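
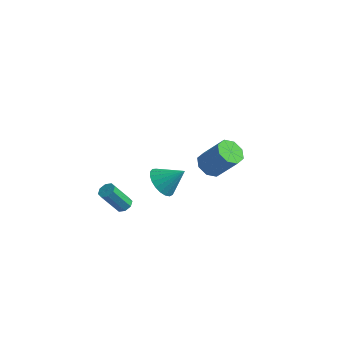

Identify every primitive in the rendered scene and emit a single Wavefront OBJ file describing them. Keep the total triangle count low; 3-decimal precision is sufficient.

v -0.809 -3.641 -0.591
v -0.316 -3.746 -0.427
v -0.958 -4.443 1.056
v -1.451 -4.339 0.891
v -0.444 -3.379 -0.31
v -1.086 -4.077 1.173
v -0.786 -3.166 -0.358
v -1.428 -3.864 1.125
v -1.141 -3.231 -0.542
v -1.783 -3.929 0.94
v -1.302 -3.537 -0.756
v -1.944 -4.234 0.727
v -1.174 -3.903 -0.873
v -1.816 -4.601 0.61
v -0.832 -4.116 -0.825
v -1.474 -4.814 0.658
v -0.477 -4.051 -0.64
v -1.119 -4.749 0.842
v 1.705 -3.849 2.623
v 2.229 -3.512 1.88
v 2.755 -3.291 3.617
v 1.987 -3.199 1.96
v 1.696 -2.999 2.155
v 1.407 -2.945 2.431
v 1.169 -3.048 2.74
v 1.024 -3.289 3.029
v 0.996 -3.627 3.248
v 1.091 -4.003 3.358
v 1.292 -4.353 3.342
v 1.564 -4.615 3.201
v 1.861 -4.745 2.96
v 2.13 -4.719 2.661
v 2.326 -4.544 2.355
v 2.415 -4.248 2.096
v 2.38 -3.883 1.928
v 0.485 3.327 -1.77
v 1.141 2.934 -2.245
v 2.39 3.06 -0.625
v 1.735 3.453 -0.15
v 1.148 3.62 -2.304
v 2.397 3.746 -0.684
v 0.767 4.135 -2.05
v 2.016 4.261 -0.43
v 0.221 4.176 -1.632
v 1.47 4.302 -0.012
v -0.17 3.72 -1.295
v 1.079 3.846 0.325
v -0.177 3.034 -1.236
v 1.072 3.16 0.384
v 0.204 2.519 -1.49
v 1.453 2.645 0.13
v 0.75 2.478 -1.908
v 1.999 2.604 -0.288
f 2 1 5
f 2 5 3
f 3 5 6
f 3 6 4
f 5 1 7
f 5 7 6
f 6 7 8
f 6 8 4
f 7 1 9
f 7 9 8
f 8 9 10
f 8 10 4
f 9 1 11
f 9 11 10
f 10 11 12
f 10 12 4
f 11 1 13
f 11 13 12
f 12 13 14
f 12 14 4
f 13 1 15
f 13 15 14
f 14 15 16
f 14 16 4
f 15 1 17
f 15 17 16
f 16 17 18
f 16 18 4
f 17 1 2
f 17 2 18
f 18 2 3
f 18 3 4
f 20 19 22
f 20 22 21
f 22 19 23
f 22 23 21
f 23 19 24
f 23 24 21
f 24 19 25
f 24 25 21
f 25 19 26
f 25 26 21
f 26 19 27
f 26 27 21
f 27 19 28
f 27 28 21
f 28 19 29
f 28 29 21
f 29 19 30
f 29 30 21
f 30 19 31
f 30 31 21
f 31 19 32
f 31 32 21
f 32 19 33
f 32 33 21
f 33 19 34
f 33 34 21
f 34 19 35
f 34 35 21
f 35 19 20
f 35 20 21
f 37 36 40
f 37 40 38
f 38 40 41
f 38 41 39
f 40 36 42
f 40 42 41
f 41 42 43
f 41 43 39
f 42 36 44
f 42 44 43
f 43 44 45
f 43 45 39
f 44 36 46
f 44 46 45
f 45 46 47
f 45 47 39
f 46 36 48
f 46 48 47
f 47 48 49
f 47 49 39
f 48 36 50
f 48 50 49
f 49 50 51
f 49 51 39
f 50 36 52
f 50 52 51
f 51 52 53
f 51 53 39
f 52 36 37
f 52 37 53
f 53 37 38
f 53 38 39



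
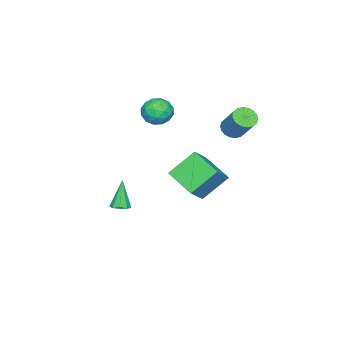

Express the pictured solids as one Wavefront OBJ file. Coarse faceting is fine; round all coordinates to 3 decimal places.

v -4.083 1.065 -0.012
v -3.529 1.188 -0.328
v -3.003 2.118 0.955
v -3.557 1.995 1.272
v -3.702 1.404 -0.414
v -3.175 2.334 0.869
v -3.95 1.553 -0.42
v -3.423 2.483 0.863
v -4.224 1.605 -0.345
v -3.698 2.535 0.938
v -4.471 1.55 -0.204
v -3.944 2.48 1.079
v -4.641 1.399 -0.025
v -4.114 2.329 1.258
v -4.7 1.182 0.157
v -4.173 2.112 1.44
v -4.637 0.942 0.305
v -4.111 1.872 1.588
v -4.465 0.726 0.391
v -3.938 1.656 1.674
v -4.217 0.577 0.397
v -3.69 1.507 1.68
v -3.942 0.525 0.322
v -3.416 1.455 1.605
v -3.696 0.58 0.181
v -3.169 1.51 1.464
v -3.526 0.731 0.002
v -2.999 1.661 1.285
v -3.467 0.948 -0.18
v -2.94 1.878 1.103
v 2.721 -1.106 -2.458
v 3.148 -0.887 -2.284
v 2.219 -1.294 -0.982
v 2.903 -0.645 -2.337
v 2.573 -0.618 -2.446
v 2.312 -0.819 -2.561
v 2.243 -1.155 -2.627
v 2.398 -1.467 -2.614
v 2.704 -1.611 -2.528
v 3.018 -1.518 -2.409
v 3.194 -1.232 -2.313
v -3.409 -1.468 -4.045
v -4.486 -0.61 -2.84
v -2.803 0.129 -4.641
v -3.88 0.988 -3.436
v -2.32 -1.508 -3.044
v -3.397 -0.649 -1.839
v -1.714 0.09 -3.64
v -2.791 0.948 -2.435
v -3.041 -2.048 1.038
v -2.511 -1.56 0.583
v -1.969 -2.56 1.737
v -1.439 -2.072 1.282
v -1.972 -1.715 1.842
v -2.634 -1.398 1.41
v -1.846 -2.722 0.91
v -2.508 -2.405 0.478
v -1.773 -1.977 0.504
v -1.85 -1.354 1.08
v -2.63 -2.766 1.24
v -2.707 -2.143 1.816
v -2.87 -1.759 0.75
v -1.61 -2.361 1.57
v -1.923 -2.151 1.9
v -1.612 -1.864 1.632
v -2.942 -1.664 1.236
v -2.631 -1.377 0.968
v -2.314 -1.468 1.708
v -1.849 -2.743 1.352
v -1.538 -2.456 1.084
v -2.868 -2.256 0.688
v -2.557 -1.969 0.42
v -2.166 -2.652 0.612
v -2.125 -1.717 0.435
v -1.495 -2.018 0.846
v -1.734 -2.4 0.627
v -2.123 -2.214 0.373
v -2.17 -1.351 0.774
v -1.54 -1.653 1.184
v -1.853 -1.442 1.514
v -2.243 -1.256 1.26
v -1.736 -1.596 0.727
v -2.94 -2.467 1.136
v -2.31 -2.769 1.546
v -2.237 -2.864 1.06
v -2.627 -2.678 0.806
v -2.985 -2.102 1.474
v -2.355 -2.403 1.885
v -2.357 -1.906 1.947
v -2.746 -1.72 1.693
v -2.744 -2.524 1.593
f 2 1 5
f 2 5 3
f 3 5 6
f 3 6 4
f 5 1 7
f 5 7 6
f 6 7 8
f 6 8 4
f 7 1 9
f 7 9 8
f 8 9 10
f 8 10 4
f 9 1 11
f 9 11 10
f 10 11 12
f 10 12 4
f 11 1 13
f 11 13 12
f 12 13 14
f 12 14 4
f 13 1 15
f 13 15 14
f 14 15 16
f 14 16 4
f 15 1 17
f 15 17 16
f 16 17 18
f 16 18 4
f 17 1 19
f 17 19 18
f 18 19 20
f 18 20 4
f 19 1 21
f 19 21 20
f 20 21 22
f 20 22 4
f 21 1 23
f 21 23 22
f 22 23 24
f 22 24 4
f 23 1 25
f 23 25 24
f 24 25 26
f 24 26 4
f 25 1 27
f 25 27 26
f 26 27 28
f 26 28 4
f 27 1 29
f 27 29 28
f 28 29 30
f 28 30 4
f 29 1 2
f 29 2 30
f 30 2 3
f 30 3 4
f 32 31 34
f 32 34 33
f 34 31 35
f 34 35 33
f 35 31 36
f 35 36 33
f 36 31 37
f 36 37 33
f 37 31 38
f 37 38 33
f 38 31 39
f 38 39 33
f 39 31 40
f 39 40 33
f 40 31 41
f 40 41 33
f 41 31 32
f 41 32 33
f 43 45 42
f 46 43 42
f 42 45 44
f 44 46 42
f 43 49 45
f 47 43 46
f 47 49 43
f 45 49 44
f 48 46 44
f 44 49 48
f 48 47 46
f 49 47 48
f 50 87 66
f 87 61 90
f 66 90 55
f 87 90 66
f 50 66 62
f 66 55 67
f 62 67 51
f 66 67 62
f 50 62 71
f 62 51 72
f 71 72 57
f 62 72 71
f 50 71 83
f 71 57 86
f 83 86 60
f 71 86 83
f 50 83 87
f 83 60 91
f 87 91 61
f 83 91 87
f 51 67 78
f 67 55 81
f 78 81 59
f 67 81 78
f 55 90 68
f 90 61 89
f 68 89 54
f 90 89 68
f 61 91 88
f 91 60 84
f 88 84 52
f 91 84 88
f 60 86 85
f 86 57 73
f 85 73 56
f 86 73 85
f 57 72 77
f 72 51 74
f 77 74 58
f 72 74 77
f 53 79 65
f 79 59 80
f 65 80 54
f 79 80 65
f 53 65 63
f 65 54 64
f 63 64 52
f 65 64 63
f 53 63 70
f 63 52 69
f 70 69 56
f 63 69 70
f 53 70 75
f 70 56 76
f 75 76 58
f 70 76 75
f 53 75 79
f 75 58 82
f 79 82 59
f 75 82 79
f 54 80 68
f 80 59 81
f 68 81 55
f 80 81 68
f 52 64 88
f 64 54 89
f 88 89 61
f 64 89 88
f 56 69 85
f 69 52 84
f 85 84 60
f 69 84 85
f 58 76 77
f 76 56 73
f 77 73 57
f 76 73 77
f 59 82 78
f 82 58 74
f 78 74 51
f 82 74 78



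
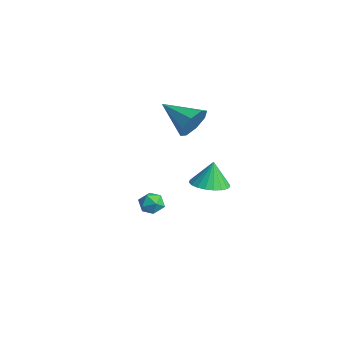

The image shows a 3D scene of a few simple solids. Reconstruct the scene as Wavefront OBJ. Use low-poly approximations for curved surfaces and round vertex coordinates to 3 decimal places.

v -1.532 1.524 -4.515
v -0.5 1.322 -4.384
v -1.668 1.796 -3.025
v -0.499 1.756 -4.463
v -0.677 2.15 -4.551
v -1.003 2.435 -4.633
v -1.42 2.563 -4.694
v -1.857 2.511 -4.724
v -2.237 2.289 -4.719
v -2.496 1.934 -4.678
v -2.588 1.509 -4.608
v -2.497 1.086 -4.523
v -2.24 0.739 -4.436
v -1.86 0.528 -4.363
v -1.423 0.489 -4.316
v -1.006 0.629 -4.303
v -0.679 0.924 -4.327
v 3.095 -2.95 -1.834
v 3.606 -3.386 -2.044
v 2.394 -3.394 -2.616
v 2.905 -3.83 -2.826
v 2.607 -3.915 -2.193
v 3.04 -3.641 -1.71
v 2.96 -3.139 -2.95
v 3.393 -2.865 -2.467
v 3.522 -3.503 -2.734
v 3.305 -3.983 -2.266
v 2.695 -2.797 -2.394
v 2.478 -3.277 -1.926
v -3.048 1.274 -0.797
v -2.403 0.859 -0.066
v -4.692 0.186 0.037
v -2.74 1.555 0.177
v -3.258 2.087 -0.151
v -3.653 2.142 -0.857
v -3.694 1.689 -1.528
v -3.357 0.992 -1.772
v -2.839 0.46 -1.444
v -2.443 0.405 -0.738
f 2 1 4
f 2 4 3
f 4 1 5
f 4 5 3
f 5 1 6
f 5 6 3
f 6 1 7
f 6 7 3
f 7 1 8
f 7 8 3
f 8 1 9
f 8 9 3
f 9 1 10
f 9 10 3
f 10 1 11
f 10 11 3
f 11 1 12
f 11 12 3
f 12 1 13
f 12 13 3
f 13 1 14
f 13 14 3
f 14 1 15
f 14 15 3
f 15 1 16
f 15 16 3
f 16 1 17
f 16 17 3
f 17 1 2
f 17 2 3
f 18 29 23
f 18 23 19
f 18 19 25
f 18 25 28
f 18 28 29
f 19 23 27
f 23 29 22
f 29 28 20
f 28 25 24
f 25 19 26
f 21 27 22
f 21 22 20
f 21 20 24
f 21 24 26
f 21 26 27
f 22 27 23
f 20 22 29
f 24 20 28
f 26 24 25
f 27 26 19
f 31 30 33
f 31 33 32
f 33 30 34
f 33 34 32
f 34 30 35
f 34 35 32
f 35 30 36
f 35 36 32
f 36 30 37
f 36 37 32
f 37 30 38
f 37 38 32
f 38 30 39
f 38 39 32
f 39 30 31
f 39 31 32



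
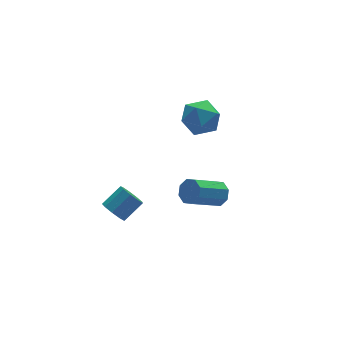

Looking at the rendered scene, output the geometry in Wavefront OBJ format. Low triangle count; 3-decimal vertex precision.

v -3.125 -1.331 -3.142
v -2.8 -1.134 -3.656
v -1.85 -0.971 -2.993
v -2.175 -1.169 -2.478
v -2.994 -0.793 -3.462
v -2.043 -0.63 -2.799
v -3.249 -0.704 -3.118
v -2.299 -0.541 -2.455
v -3.447 -0.908 -2.785
v -2.496 -0.746 -2.122
v -3.494 -1.311 -2.619
v -2.543 -1.148 -1.956
v -3.368 -1.723 -2.697
v -2.418 -1.56 -2.034
v -3.129 -1.952 -2.984
v -2.179 -1.789 -2.321
v -2.888 -1.89 -3.344
v -1.938 -1.728 -2.681
v -2.758 -1.567 -3.61
v -1.808 -1.405 -2.947
v 0.613 -3.647 -1.463
v 0.943 -3.516 -0.943
v -0.483 -3.683 0.004
v -0.813 -3.813 -0.517
v 0.76 -3.121 -1.149
v -0.666 -3.287 -0.202
v 0.491 -3.033 -1.54
v -0.935 -3.2 -0.593
v 0.293 -3.305 -1.885
v -1.133 -3.472 -0.938
v 0.283 -3.777 -1.984
v -1.143 -3.944 -1.037
v 0.466 -4.173 -1.778
v -0.96 -4.339 -0.831
v 0.735 -4.26 -1.387
v -0.691 -4.427 -0.44
v 0.933 -3.988 -1.042
v -0.493 -4.155 -0.095
v 2.352 2.688 -1.301
v 3.132 2.749 -1.956
v 2.308 1.051 -1.504
v 3.088 1.112 -2.159
v 3.238 1.302 -1.168
v 3.265 2.314 -1.043
v 2.175 1.486 -2.417
v 2.202 2.498 -2.292
v 3.022 2.005 -2.646
v 3.679 1.892 -1.874
v 1.761 1.908 -1.586
v 2.418 1.795 -0.814
f 2 1 5
f 2 5 3
f 3 5 6
f 3 6 4
f 5 1 7
f 5 7 6
f 6 7 8
f 6 8 4
f 7 1 9
f 7 9 8
f 8 9 10
f 8 10 4
f 9 1 11
f 9 11 10
f 10 11 12
f 10 12 4
f 11 1 13
f 11 13 12
f 12 13 14
f 12 14 4
f 13 1 15
f 13 15 14
f 14 15 16
f 14 16 4
f 15 1 17
f 15 17 16
f 16 17 18
f 16 18 4
f 17 1 19
f 17 19 18
f 18 19 20
f 18 20 4
f 19 1 2
f 19 2 20
f 20 2 3
f 20 3 4
f 22 21 25
f 22 25 23
f 23 25 26
f 23 26 24
f 25 21 27
f 25 27 26
f 26 27 28
f 26 28 24
f 27 21 29
f 27 29 28
f 28 29 30
f 28 30 24
f 29 21 31
f 29 31 30
f 30 31 32
f 30 32 24
f 31 21 33
f 31 33 32
f 32 33 34
f 32 34 24
f 33 21 35
f 33 35 34
f 34 35 36
f 34 36 24
f 35 21 37
f 35 37 36
f 36 37 38
f 36 38 24
f 37 21 22
f 37 22 38
f 38 22 23
f 38 23 24
f 39 50 44
f 39 44 40
f 39 40 46
f 39 46 49
f 39 49 50
f 40 44 48
f 44 50 43
f 50 49 41
f 49 46 45
f 46 40 47
f 42 48 43
f 42 43 41
f 42 41 45
f 42 45 47
f 42 47 48
f 43 48 44
f 41 43 50
f 45 41 49
f 47 45 46
f 48 47 40



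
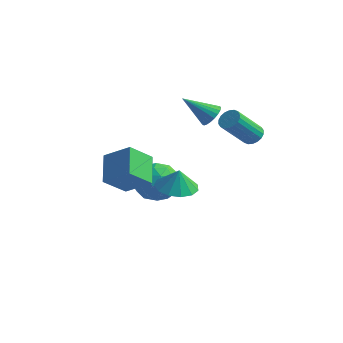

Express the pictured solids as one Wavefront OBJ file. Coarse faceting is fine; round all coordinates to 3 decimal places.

v -3.507 1.344 -3.378
v -2.742 0.545 -3.583
v -4.618 0.095 -2.657
v -3.853 -0.704 -2.862
v -3.653 0.078 -2.078
v -2.967 0.85 -2.524
v -4.393 -0.21 -3.716
v -3.707 0.562 -4.162
v -3.29 -0.416 -3.792
v -2.832 -0.237 -2.779
v -4.528 0.877 -3.461
v -4.07 1.056 -2.448
v -3.027 1.054 -3.544
v -4.333 -0.414 -2.696
v -4.216 0.046 -2.235
v -3.766 -0.424 -2.356
v -3.159 1.233 -2.922
v -2.71 0.764 -3.042
v -3.245 0.49 -2.157
v -4.65 -0.124 -3.198
v -4.201 -0.593 -3.318
v -3.594 1.064 -3.884
v -3.144 0.594 -4.005
v -4.115 0.15 -4.083
v -2.899 0.02 -3.787
v -3.552 -0.714 -3.363
v -3.87 -0.424 -3.865
v -3.466 0.03 -4.127
v -2.63 0.125 -3.192
v -3.283 -0.609 -2.768
v -3.166 -0.149 -2.307
v -2.763 0.304 -2.57
v -2.952 -0.44 -3.315
v -4.077 1.249 -3.472
v -4.73 0.515 -3.048
v -4.597 0.336 -3.67
v -4.194 0.789 -3.933
v -3.808 1.354 -2.877
v -4.461 0.62 -2.453
v -3.894 0.61 -2.113
v -3.49 1.064 -2.375
v -4.408 1.08 -2.925
v 0.044 2.366 0.112
v 0.3 1.926 -0.145
v -0.249 0.794 1.252
v -0.504 1.234 1.508
v 0.483 2.019 0.003
v -0.065 0.887 1.4
v 0.58 2.182 0.172
v 0.032 1.049 1.569
v 0.571 2.38 0.33
v 0.022 1.248 1.727
v 0.457 2.576 0.444
v -0.092 1.444 1.841
v 0.262 2.731 0.492
v -0.287 1.598 1.889
v 0.023 2.813 0.465
v -0.525 1.68 1.862
v -0.211 2.806 0.368
v -0.76 1.674 1.765
v -0.395 2.713 0.22
v -0.943 1.581 1.617
v -0.492 2.551 0.051
v -1.04 1.418 1.448
v -0.482 2.352 -0.107
v -1.031 1.22 1.29
v -0.368 2.156 -0.221
v -0.917 1.024 1.176
v -0.173 2.002 -0.269
v -0.722 0.869 1.128
v 0.065 1.92 -0.242
v -0.483 0.787 1.155
v -2.167 2.48 0.587
v -1.834 2.722 1.09
v -3.313 1.84 1.653
v -2.003 2.925 1.031
v -2.199 3.051 0.896
v -2.391 3.078 0.707
v -2.543 3.002 0.497
v -2.631 2.836 0.303
v -2.638 2.608 0.158
v -2.565 2.358 0.087
v -2.422 2.129 0.103
v -2.235 1.96 0.202
v -2.037 1.882 0.368
v -1.861 1.907 0.572
v -1.738 2.031 0.779
v -1.69 2.232 0.952
v -1.724 2.477 1.062
v -2.274 -0.225 -2.641
v -1.589 -0.937 -2.703
v -2.146 -0.195 -1.579
v -1.317 -0.453 -2.75
v -1.348 0.104 -2.762
v -1.674 0.556 -2.736
v -2.19 0.761 -2.679
v -2.732 0.652 -2.611
v -3.13 0.265 -2.552
v -3.255 -0.278 -2.521
v -3.069 -0.804 -2.529
v -2.631 -1.146 -2.572
v -2.079 -1.196 -2.637
v -3.646 -2.082 -0.773
v -4.125 -3.078 0.196
v -2.431 -1.87 0.045
v -2.91 -2.866 1.014
v -2.91 -3.214 -1.574
v -3.389 -4.21 -0.605
v -1.695 -3.002 -0.756
v -2.174 -3.998 0.213
f 1 38 17
f 38 12 41
f 17 41 6
f 38 41 17
f 1 17 13
f 17 6 18
f 13 18 2
f 17 18 13
f 1 13 22
f 13 2 23
f 22 23 8
f 13 23 22
f 1 22 34
f 22 8 37
f 34 37 11
f 22 37 34
f 1 34 38
f 34 11 42
f 38 42 12
f 34 42 38
f 2 18 29
f 18 6 32
f 29 32 10
f 18 32 29
f 6 41 19
f 41 12 40
f 19 40 5
f 41 40 19
f 12 42 39
f 42 11 35
f 39 35 3
f 42 35 39
f 11 37 36
f 37 8 24
f 36 24 7
f 37 24 36
f 8 23 28
f 23 2 25
f 28 25 9
f 23 25 28
f 4 30 16
f 30 10 31
f 16 31 5
f 30 31 16
f 4 16 14
f 16 5 15
f 14 15 3
f 16 15 14
f 4 14 21
f 14 3 20
f 21 20 7
f 14 20 21
f 4 21 26
f 21 7 27
f 26 27 9
f 21 27 26
f 4 26 30
f 26 9 33
f 30 33 10
f 26 33 30
f 5 31 19
f 31 10 32
f 19 32 6
f 31 32 19
f 3 15 39
f 15 5 40
f 39 40 12
f 15 40 39
f 7 20 36
f 20 3 35
f 36 35 11
f 20 35 36
f 9 27 28
f 27 7 24
f 28 24 8
f 27 24 28
f 10 33 29
f 33 9 25
f 29 25 2
f 33 25 29
f 44 43 47
f 44 47 45
f 45 47 48
f 45 48 46
f 47 43 49
f 47 49 48
f 48 49 50
f 48 50 46
f 49 43 51
f 49 51 50
f 50 51 52
f 50 52 46
f 51 43 53
f 51 53 52
f 52 53 54
f 52 54 46
f 53 43 55
f 53 55 54
f 54 55 56
f 54 56 46
f 55 43 57
f 55 57 56
f 56 57 58
f 56 58 46
f 57 43 59
f 57 59 58
f 58 59 60
f 58 60 46
f 59 43 61
f 59 61 60
f 60 61 62
f 60 62 46
f 61 43 63
f 61 63 62
f 62 63 64
f 62 64 46
f 63 43 65
f 63 65 64
f 64 65 66
f 64 66 46
f 65 43 67
f 65 67 66
f 66 67 68
f 66 68 46
f 67 43 69
f 67 69 68
f 68 69 70
f 68 70 46
f 69 43 71
f 69 71 70
f 70 71 72
f 70 72 46
f 71 43 44
f 71 44 72
f 72 44 45
f 72 45 46
f 74 73 76
f 74 76 75
f 76 73 77
f 76 77 75
f 77 73 78
f 77 78 75
f 78 73 79
f 78 79 75
f 79 73 80
f 79 80 75
f 80 73 81
f 80 81 75
f 81 73 82
f 81 82 75
f 82 73 83
f 82 83 75
f 83 73 84
f 83 84 75
f 84 73 85
f 84 85 75
f 85 73 86
f 85 86 75
f 86 73 87
f 86 87 75
f 87 73 88
f 87 88 75
f 88 73 89
f 88 89 75
f 89 73 74
f 89 74 75
f 91 90 93
f 91 93 92
f 93 90 94
f 93 94 92
f 94 90 95
f 94 95 92
f 95 90 96
f 95 96 92
f 96 90 97
f 96 97 92
f 97 90 98
f 97 98 92
f 98 90 99
f 98 99 92
f 99 90 100
f 99 100 92
f 100 90 101
f 100 101 92
f 101 90 102
f 101 102 92
f 102 90 91
f 102 91 92
f 104 106 103
f 107 104 103
f 103 106 105
f 105 107 103
f 104 110 106
f 108 104 107
f 108 110 104
f 106 110 105
f 109 107 105
f 105 110 109
f 109 108 107
f 110 108 109



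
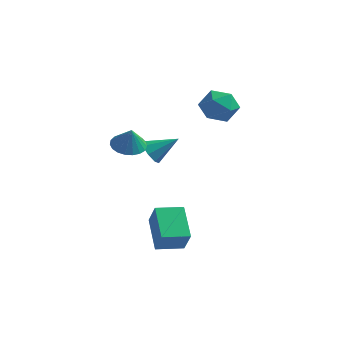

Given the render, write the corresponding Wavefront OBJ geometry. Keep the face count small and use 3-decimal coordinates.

v 0.299 -2.69 3.021
v 0.853 -3.418 2.732
v 0.601 -2.95 4.259
v 1.111 -3.113 2.733
v 1.228 -2.735 2.784
v 1.184 -2.349 2.876
v 0.987 -2.022 2.993
v 0.672 -1.81 3.115
v 0.291 -1.751 3.221
v -0.088 -1.854 3.292
v -0.4 -2.101 3.317
v -0.592 -2.45 3.29
v -0.629 -2.841 3.217
v -0.506 -3.205 3.11
v -0.244 -3.481 2.988
v 0.112 -3.619 2.871
v 0.5 -3.597 2.781
v 2.133 -3.573 -3.882
v 2.731 -4.126 -2.517
v 1.101 -2.026 -2.803
v 1.699 -2.579 -1.437
v 3.361 -2.641 -4.043
v 3.959 -3.194 -2.677
v 2.329 -1.094 -2.963
v 2.927 -1.647 -1.598
v 0.568 -0.565 1.43
v 1.086 -0.651 0.774
v 1.872 0.125 2.37
v 0.784 -0.084 0.776
v 0.356 0.202 1.161
v 0.051 0.038 1.703
v 0.05 -0.479 2.085
v 0.351 -1.047 2.083
v 0.78 -1.332 1.699
v 1.084 -1.169 1.156
v 1.824 4.26 3.198
v 2.805 4.404 2.524
v 2.695 2.816 4.156
v 3.676 2.96 3.482
v 3.367 3.8 4.279
v 2.829 4.693 3.687
v 2.671 2.527 2.993
v 2.133 3.42 2.401
v 3.328 3.333 2.397
v 3.759 4.12 3.192
v 1.741 3.1 3.488
v 2.172 3.887 4.283
f 2 1 4
f 2 4 3
f 4 1 5
f 4 5 3
f 5 1 6
f 5 6 3
f 6 1 7
f 6 7 3
f 7 1 8
f 7 8 3
f 8 1 9
f 8 9 3
f 9 1 10
f 9 10 3
f 10 1 11
f 10 11 3
f 11 1 12
f 11 12 3
f 12 1 13
f 12 13 3
f 13 1 14
f 13 14 3
f 14 1 15
f 14 15 3
f 15 1 16
f 15 16 3
f 16 1 17
f 16 17 3
f 17 1 2
f 17 2 3
f 19 21 18
f 22 19 18
f 18 21 20
f 20 22 18
f 19 25 21
f 23 19 22
f 23 25 19
f 21 25 20
f 24 22 20
f 20 25 24
f 24 23 22
f 25 23 24
f 27 26 29
f 27 29 28
f 29 26 30
f 29 30 28
f 30 26 31
f 30 31 28
f 31 26 32
f 31 32 28
f 32 26 33
f 32 33 28
f 33 26 34
f 33 34 28
f 34 26 35
f 34 35 28
f 35 26 27
f 35 27 28
f 36 47 41
f 36 41 37
f 36 37 43
f 36 43 46
f 36 46 47
f 37 41 45
f 41 47 40
f 47 46 38
f 46 43 42
f 43 37 44
f 39 45 40
f 39 40 38
f 39 38 42
f 39 42 44
f 39 44 45
f 40 45 41
f 38 40 47
f 42 38 46
f 44 42 43
f 45 44 37



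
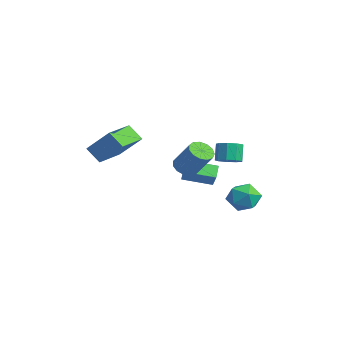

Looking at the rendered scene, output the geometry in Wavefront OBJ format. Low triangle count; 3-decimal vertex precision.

v 1.159 3.505 0.442
v 1.863 3.6 0.711
v 1.426 3.85 1.767
v 0.721 3.755 1.498
v 1.68 4.051 0.529
v 1.243 4.301 1.585
v 1.253 4.246 0.305
v 0.816 4.497 1.361
v 0.782 4.095 0.146
v 0.345 4.345 1.202
v 0.487 3.667 0.125
v 0.05 3.918 1.181
v 0.506 3.164 0.253
v 0.069 3.414 1.309
v 0.831 2.82 0.469
v 0.394 3.07 1.525
v 1.309 2.796 0.672
v 0.871 3.046 1.728
v 1.716 3.104 0.768
v 1.279 3.355 1.824
v 3.069 0.18 1.091
v 3.475 0.619 0.639
v 4.577 1.08 2.077
v 4.171 0.64 2.529
v 3.167 0.862 0.796
v 4.27 1.323 2.235
v 2.829 0.889 1.048
v 3.931 1.35 2.486
v 2.566 0.69 1.313
v 3.668 1.151 2.751
v 2.463 0.329 1.507
v 3.566 0.79 2.945
v 2.553 -0.079 1.569
v 3.655 0.382 3.008
v 2.806 -0.405 1.48
v 3.908 0.056 2.918
v 3.143 -0.546 1.267
v 4.245 -0.085 2.705
v 3.456 -0.456 0.998
v 4.558 0.005 2.436
v 3.646 -0.164 0.758
v 4.749 0.297 2.197
v 3.653 0.236 0.624
v 4.756 0.697 2.063
v 1.484 0.597 -0.423
v 0.804 1.028 0.136
v 2.141 2.147 -0.818
v 1.461 2.578 -0.259
v 2.059 0.542 0.319
v 1.379 0.973 0.878
v 2.716 2.092 -0.076
v 2.036 2.523 0.483
v -2.343 -2.656 0.007
v -3.017 -3.172 0.883
v -3.623 -1.03 -0.022
v -4.297 -1.545 0.855
v -1.203 -1.735 1.425
v -1.877 -2.25 2.302
v -2.483 -0.108 1.397
v -3.157 -0.624 2.273
v 1.664 4.763 -1.805
v 2.212 4.624 -2.704
v 2.208 3.236 -1.236
v 2.756 3.097 -2.135
v 3.062 3.835 -1.436
v 2.725 4.779 -1.787
v 1.695 3.081 -2.153
v 1.358 4.025 -2.504
v 2.231 3.584 -2.919
v 3.076 4.05 -2.476
v 1.344 3.81 -1.464
v 2.189 4.276 -1.021
f 2 1 5
f 2 5 3
f 3 5 6
f 3 6 4
f 5 1 7
f 5 7 6
f 6 7 8
f 6 8 4
f 7 1 9
f 7 9 8
f 8 9 10
f 8 10 4
f 9 1 11
f 9 11 10
f 10 11 12
f 10 12 4
f 11 1 13
f 11 13 12
f 12 13 14
f 12 14 4
f 13 1 15
f 13 15 14
f 14 15 16
f 14 16 4
f 15 1 17
f 15 17 16
f 16 17 18
f 16 18 4
f 17 1 19
f 17 19 18
f 18 19 20
f 18 20 4
f 19 1 2
f 19 2 20
f 20 2 3
f 20 3 4
f 22 21 25
f 22 25 23
f 23 25 26
f 23 26 24
f 25 21 27
f 25 27 26
f 26 27 28
f 26 28 24
f 27 21 29
f 27 29 28
f 28 29 30
f 28 30 24
f 29 21 31
f 29 31 30
f 30 31 32
f 30 32 24
f 31 21 33
f 31 33 32
f 32 33 34
f 32 34 24
f 33 21 35
f 33 35 34
f 34 35 36
f 34 36 24
f 35 21 37
f 35 37 36
f 36 37 38
f 36 38 24
f 37 21 39
f 37 39 38
f 38 39 40
f 38 40 24
f 39 21 41
f 39 41 40
f 40 41 42
f 40 42 24
f 41 21 43
f 41 43 42
f 42 43 44
f 42 44 24
f 43 21 22
f 43 22 44
f 44 22 23
f 44 23 24
f 46 48 45
f 49 46 45
f 45 48 47
f 47 49 45
f 46 52 48
f 50 46 49
f 50 52 46
f 48 52 47
f 51 49 47
f 47 52 51
f 51 50 49
f 52 50 51
f 54 56 53
f 57 54 53
f 53 56 55
f 55 57 53
f 54 60 56
f 58 54 57
f 58 60 54
f 56 60 55
f 59 57 55
f 55 60 59
f 59 58 57
f 60 58 59
f 61 72 66
f 61 66 62
f 61 62 68
f 61 68 71
f 61 71 72
f 62 66 70
f 66 72 65
f 72 71 63
f 71 68 67
f 68 62 69
f 64 70 65
f 64 65 63
f 64 63 67
f 64 67 69
f 64 69 70
f 65 70 66
f 63 65 72
f 67 63 71
f 69 67 68
f 70 69 62



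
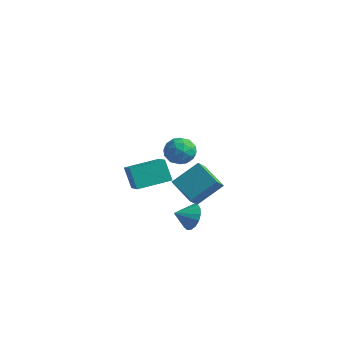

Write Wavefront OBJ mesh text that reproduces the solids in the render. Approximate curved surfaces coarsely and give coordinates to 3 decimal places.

v 1.287 -0.29 -3.152
v 1.403 -1.041 -2.442
v -0.4 0.094 -2.468
v -0.283 -0.657 -1.758
v 2.103 1.037 -1.882
v 2.22 0.286 -1.172
v 0.417 1.421 -1.198
v 0.533 0.67 -0.488
v 2.374 -2.019 -2.818
v 2.828 -1.835 -2.039
v 1.846 -2.901 -2.302
v 2.46 -1.595 -2.006
v 2.072 -1.453 -2.159
v 1.754 -1.44 -2.463
v 1.578 -1.56 -2.848
v 1.584 -1.785 -3.227
v 1.771 -2.064 -3.512
v 2.097 -2.332 -3.637
v 2.486 -2.529 -3.575
v 2.849 -2.609 -3.34
v 3.104 -2.554 -2.985
v 3.191 -2.377 -2.592
v 3.092 -2.117 -2.25
v -3.189 4.344 -1.914
v -2.701 3.791 -2.663
v -4.659 4.189 -2.757
v -4.171 3.636 -3.506
v -4.301 3.223 -2.547
v -3.392 3.319 -2.027
v -3.968 4.661 -3.393
v -3.059 4.757 -2.873
v -3.183 3.986 -3.578
v -3.389 3.098 -3.055
v -3.971 4.882 -2.365
v -4.177 3.994 -1.842
v -2.816 4.081 -2.215
v -4.544 3.899 -3.205
v -4.62 3.657 -2.642
v -4.334 3.331 -3.082
v -3.222 3.804 -1.841
v -2.936 3.478 -2.281
v -3.876 3.145 -2.213
v -4.424 4.502 -3.139
v -4.138 4.176 -3.579
v -3.026 4.649 -2.338
v -2.74 4.323 -2.778
v -3.484 4.835 -3.207
v -2.812 3.871 -3.193
v -3.676 3.779 -3.688
v -3.557 4.382 -3.622
v -3.023 4.439 -3.316
v -2.933 3.348 -2.885
v -3.797 3.257 -3.38
v -3.874 3.015 -2.817
v -3.34 3.071 -2.511
v -3.216 3.463 -3.422
v -3.563 4.723 -2.04
v -4.427 4.632 -2.535
v -4.02 4.909 -2.909
v -3.486 4.965 -2.603
v -3.684 4.201 -1.732
v -4.548 4.109 -2.227
v -4.337 3.541 -2.104
v -3.803 3.598 -1.798
v -4.144 4.517 -1.998
v -0.599 -3.625 -0.955
v -1.31 -3.432 0.294
v 0.408 -1.902 -0.649
v -0.302 -1.708 0.6
v 0.602 -4.472 -0.14
v -0.108 -4.278 1.109
v 1.61 -2.748 0.166
v 0.899 -2.555 1.415
f 2 4 1
f 5 2 1
f 1 4 3
f 3 5 1
f 2 8 4
f 6 2 5
f 6 8 2
f 4 8 3
f 7 5 3
f 3 8 7
f 7 6 5
f 8 6 7
f 10 9 12
f 10 12 11
f 12 9 13
f 12 13 11
f 13 9 14
f 13 14 11
f 14 9 15
f 14 15 11
f 15 9 16
f 15 16 11
f 16 9 17
f 16 17 11
f 17 9 18
f 17 18 11
f 18 9 19
f 18 19 11
f 19 9 20
f 19 20 11
f 20 9 21
f 20 21 11
f 21 9 22
f 21 22 11
f 22 9 23
f 22 23 11
f 23 9 10
f 23 10 11
f 24 61 40
f 61 35 64
f 40 64 29
f 61 64 40
f 24 40 36
f 40 29 41
f 36 41 25
f 40 41 36
f 24 36 45
f 36 25 46
f 45 46 31
f 36 46 45
f 24 45 57
f 45 31 60
f 57 60 34
f 45 60 57
f 24 57 61
f 57 34 65
f 61 65 35
f 57 65 61
f 25 41 52
f 41 29 55
f 52 55 33
f 41 55 52
f 29 64 42
f 64 35 63
f 42 63 28
f 64 63 42
f 35 65 62
f 65 34 58
f 62 58 26
f 65 58 62
f 34 60 59
f 60 31 47
f 59 47 30
f 60 47 59
f 31 46 51
f 46 25 48
f 51 48 32
f 46 48 51
f 27 53 39
f 53 33 54
f 39 54 28
f 53 54 39
f 27 39 37
f 39 28 38
f 37 38 26
f 39 38 37
f 27 37 44
f 37 26 43
f 44 43 30
f 37 43 44
f 27 44 49
f 44 30 50
f 49 50 32
f 44 50 49
f 27 49 53
f 49 32 56
f 53 56 33
f 49 56 53
f 28 54 42
f 54 33 55
f 42 55 29
f 54 55 42
f 26 38 62
f 38 28 63
f 62 63 35
f 38 63 62
f 30 43 59
f 43 26 58
f 59 58 34
f 43 58 59
f 32 50 51
f 50 30 47
f 51 47 31
f 50 47 51
f 33 56 52
f 56 32 48
f 52 48 25
f 56 48 52
f 67 69 66
f 70 67 66
f 66 69 68
f 68 70 66
f 67 73 69
f 71 67 70
f 71 73 67
f 69 73 68
f 72 70 68
f 68 73 72
f 72 71 70
f 73 71 72



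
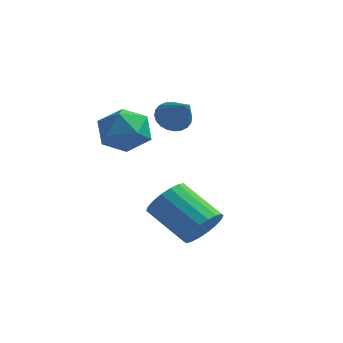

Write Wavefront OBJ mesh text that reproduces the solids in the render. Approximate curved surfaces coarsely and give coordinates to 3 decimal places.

v 2.428 -3.926 -1.758
v 2.908 -4.363 -1.038
v 1.193 -4.311 0.138
v 0.712 -3.874 -0.582
v 2.976 -3.944 -0.958
v 1.26 -3.892 0.218
v 2.934 -3.522 -1.036
v 1.219 -3.47 0.139
v 2.793 -3.179 -1.258
v 1.078 -3.127 -0.082
v 2.579 -2.985 -1.579
v 0.864 -2.933 -0.403
v 2.335 -2.977 -1.935
v 0.62 -2.925 -0.759
v 2.11 -3.157 -2.256
v 0.394 -3.105 -1.08
v 1.947 -3.489 -2.478
v 0.232 -3.437 -1.302
v 1.88 -3.908 -2.558
v 0.164 -3.856 -1.382
v 1.921 -4.33 -2.479
v 0.206 -4.278 -1.304
v 2.062 -4.673 -2.258
v 0.347 -4.621 -1.082
v 2.276 -4.867 -1.937
v 0.561 -4.815 -0.761
v 2.52 -4.875 -1.581
v 0.805 -4.823 -0.405
v 2.746 -4.695 -1.26
v 1.03 -4.643 -0.084
v -2.406 -0.96 1.782
v -1.712 -1.6 2.521
v -3.148 -2.6 1.059
v -2.454 -3.24 1.798
v -3.358 -2.587 2.239
v -2.899 -1.574 2.686
v -1.961 -2.626 0.894
v -1.502 -1.613 1.341
v -1.437 -2.63 1.972
v -2.3 -2.606 2.803
v -2.56 -1.594 0.777
v -3.423 -1.57 1.608
v -1.933 0.52 1.92
v -1.631 0.152 1.277
v -0.647 -0.24 2.96
v -1.471 0.42 1.275
v -1.381 0.703 1.371
v -1.375 0.958 1.55
v -1.455 1.147 1.786
v -1.607 1.24 2.042
v -1.809 1.223 2.28
v -2.029 1.1 2.463
v -2.235 0.888 2.563
v -2.396 0.62 2.565
v -2.485 0.337 2.469
v -2.491 0.081 2.29
v -2.412 -0.107 2.054
v -2.259 -0.2 1.798
v -2.058 -0.184 1.56
v -1.837 -0.06 1.377
f 2 1 5
f 2 5 3
f 3 5 6
f 3 6 4
f 5 1 7
f 5 7 6
f 6 7 8
f 6 8 4
f 7 1 9
f 7 9 8
f 8 9 10
f 8 10 4
f 9 1 11
f 9 11 10
f 10 11 12
f 10 12 4
f 11 1 13
f 11 13 12
f 12 13 14
f 12 14 4
f 13 1 15
f 13 15 14
f 14 15 16
f 14 16 4
f 15 1 17
f 15 17 16
f 16 17 18
f 16 18 4
f 17 1 19
f 17 19 18
f 18 19 20
f 18 20 4
f 19 1 21
f 19 21 20
f 20 21 22
f 20 22 4
f 21 1 23
f 21 23 22
f 22 23 24
f 22 24 4
f 23 1 25
f 23 25 24
f 24 25 26
f 24 26 4
f 25 1 27
f 25 27 26
f 26 27 28
f 26 28 4
f 27 1 29
f 27 29 28
f 28 29 30
f 28 30 4
f 29 1 2
f 29 2 30
f 30 2 3
f 30 3 4
f 31 42 36
f 31 36 32
f 31 32 38
f 31 38 41
f 31 41 42
f 32 36 40
f 36 42 35
f 42 41 33
f 41 38 37
f 38 32 39
f 34 40 35
f 34 35 33
f 34 33 37
f 34 37 39
f 34 39 40
f 35 40 36
f 33 35 42
f 37 33 41
f 39 37 38
f 40 39 32
f 44 43 46
f 44 46 45
f 46 43 47
f 46 47 45
f 47 43 48
f 47 48 45
f 48 43 49
f 48 49 45
f 49 43 50
f 49 50 45
f 50 43 51
f 50 51 45
f 51 43 52
f 51 52 45
f 52 43 53
f 52 53 45
f 53 43 54
f 53 54 45
f 54 43 55
f 54 55 45
f 55 43 56
f 55 56 45
f 56 43 57
f 56 57 45
f 57 43 58
f 57 58 45
f 58 43 59
f 58 59 45
f 59 43 60
f 59 60 45
f 60 43 44
f 60 44 45



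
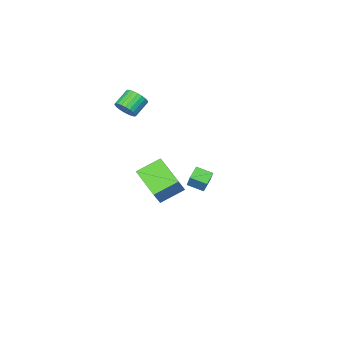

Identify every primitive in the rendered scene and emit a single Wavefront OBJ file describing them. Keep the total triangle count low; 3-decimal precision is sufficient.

v 2.015 -3.472 3.668
v 2.436 -3.586 4.303
v 1.406 -3.923 4.926
v 0.985 -3.808 4.292
v 2.361 -3.297 4.334
v 1.331 -3.634 4.957
v 2.232 -3.034 4.264
v 1.202 -3.371 4.887
v 2.071 -2.838 4.103
v 1.041 -3.175 4.726
v 1.901 -2.739 3.876
v 0.871 -3.076 4.499
v 1.748 -2.751 3.618
v 0.719 -3.088 4.241
v 1.636 -2.873 3.367
v 0.607 -3.21 3.99
v 1.582 -3.086 3.162
v 0.552 -3.422 3.785
v 1.594 -3.357 3.034
v 0.564 -3.694 3.657
v 1.669 -3.646 3.003
v 0.639 -3.983 3.626
v 1.798 -3.909 3.073
v 0.768 -4.246 3.696
v 1.959 -4.105 3.234
v 0.929 -4.442 3.857
v 2.129 -4.204 3.461
v 1.099 -4.541 4.084
v 2.281 -4.192 3.719
v 1.252 -4.529 4.342
v 2.393 -4.07 3.97
v 1.364 -4.407 4.593
v 2.448 -3.858 4.175
v 1.418 -4.194 4.798
v -3.461 -2.672 -4.469
v -3.259 -2.012 -3.262
v -2.699 -2.194 -4.858
v -2.498 -1.533 -3.651
v -2.762 -3.507 -4.129
v -2.561 -2.846 -2.922
v -2.001 -3.028 -4.518
v -1.799 -2.368 -3.311
v 3.939 3.565 0.815
v 3.836 1.49 1.406
v 2.481 3.836 1.517
v 2.379 1.761 2.108
v 4.541 3.859 1.952
v 4.439 1.784 2.543
v 3.084 4.13 2.654
v 2.981 2.055 3.245
f 2 1 5
f 2 5 3
f 3 5 6
f 3 6 4
f 5 1 7
f 5 7 6
f 6 7 8
f 6 8 4
f 7 1 9
f 7 9 8
f 8 9 10
f 8 10 4
f 9 1 11
f 9 11 10
f 10 11 12
f 10 12 4
f 11 1 13
f 11 13 12
f 12 13 14
f 12 14 4
f 13 1 15
f 13 15 14
f 14 15 16
f 14 16 4
f 15 1 17
f 15 17 16
f 16 17 18
f 16 18 4
f 17 1 19
f 17 19 18
f 18 19 20
f 18 20 4
f 19 1 21
f 19 21 20
f 20 21 22
f 20 22 4
f 21 1 23
f 21 23 22
f 22 23 24
f 22 24 4
f 23 1 25
f 23 25 24
f 24 25 26
f 24 26 4
f 25 1 27
f 25 27 26
f 26 27 28
f 26 28 4
f 27 1 29
f 27 29 28
f 28 29 30
f 28 30 4
f 29 1 31
f 29 31 30
f 30 31 32
f 30 32 4
f 31 1 33
f 31 33 32
f 32 33 34
f 32 34 4
f 33 1 2
f 33 2 34
f 34 2 3
f 34 3 4
f 36 38 35
f 39 36 35
f 35 38 37
f 37 39 35
f 36 42 38
f 40 36 39
f 40 42 36
f 38 42 37
f 41 39 37
f 37 42 41
f 41 40 39
f 42 40 41
f 44 46 43
f 47 44 43
f 43 46 45
f 45 47 43
f 44 50 46
f 48 44 47
f 48 50 44
f 46 50 45
f 49 47 45
f 45 50 49
f 49 48 47
f 50 48 49



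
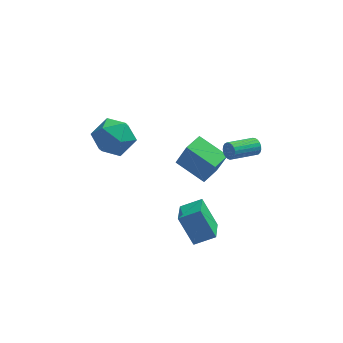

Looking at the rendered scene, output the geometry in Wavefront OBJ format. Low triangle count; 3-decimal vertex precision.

v 2.965 0.676 1.498
v 3.187 0.539 1.925
v 1.857 -0.232 2.368
v 1.635 -0.096 1.942
v 3.099 0.72 1.978
v 1.769 -0.051 2.421
v 2.988 0.893 1.948
v 1.659 0.122 2.391
v 2.874 1.029 1.84
v 1.544 0.258 2.283
v 2.775 1.104 1.673
v 1.445 0.332 2.116
v 2.709 1.104 1.476
v 1.379 0.333 1.919
v 2.687 1.031 1.283
v 1.357 0.26 1.726
v 2.713 0.896 1.127
v 1.383 0.125 1.57
v 2.783 0.723 1.035
v 1.453 -0.048 1.478
v 2.884 0.542 1.023
v 1.554 -0.23 1.467
v 3 0.384 1.094
v 1.67 -0.388 1.537
v 3.109 0.276 1.234
v 1.779 -0.495 1.678
v 3.193 0.238 1.421
v 1.863 -0.534 1.864
v 3.238 0.275 1.62
v 1.908 -0.496 2.063
v 3.236 0.381 1.799
v 1.906 -0.39 2.242
v -0.864 2.591 -1.683
v -0.331 2.37 -0.202
v -0.166 3.611 -1.783
v 0.367 3.39 -0.301
v 0.533 1.57 -2.339
v 1.066 1.349 -0.857
v 1.231 2.59 -2.438
v 1.764 2.369 -0.957
v -5.064 0.476 2.99
v -4.256 1.12 3.598
v -3.644 -0.64 2.282
v -2.836 0.004 2.89
v -3.605 -0.703 3.479
v -4.482 -0.014 3.916
v -3.418 0.494 1.964
v -4.295 1.183 2.401
v -3.238 1.13 2.964
v -3.354 0.39 3.9
v -4.546 0.09 1.98
v -4.662 -0.65 2.916
v -0.903 -1.637 -1.954
v 0.201 -1.555 -1.441
v -0.747 -0.181 -2.521
v 0.357 -0.1 -2.008
v -0.157 -2.3 -3.452
v 0.947 -2.219 -2.939
v -0.001 -0.845 -4.019
v 1.103 -0.763 -3.506
f 2 1 5
f 2 5 3
f 3 5 6
f 3 6 4
f 5 1 7
f 5 7 6
f 6 7 8
f 6 8 4
f 7 1 9
f 7 9 8
f 8 9 10
f 8 10 4
f 9 1 11
f 9 11 10
f 10 11 12
f 10 12 4
f 11 1 13
f 11 13 12
f 12 13 14
f 12 14 4
f 13 1 15
f 13 15 14
f 14 15 16
f 14 16 4
f 15 1 17
f 15 17 16
f 16 17 18
f 16 18 4
f 17 1 19
f 17 19 18
f 18 19 20
f 18 20 4
f 19 1 21
f 19 21 20
f 20 21 22
f 20 22 4
f 21 1 23
f 21 23 22
f 22 23 24
f 22 24 4
f 23 1 25
f 23 25 24
f 24 25 26
f 24 26 4
f 25 1 27
f 25 27 26
f 26 27 28
f 26 28 4
f 27 1 29
f 27 29 28
f 28 29 30
f 28 30 4
f 29 1 31
f 29 31 30
f 30 31 32
f 30 32 4
f 31 1 2
f 31 2 32
f 32 2 3
f 32 3 4
f 34 36 33
f 37 34 33
f 33 36 35
f 35 37 33
f 34 40 36
f 38 34 37
f 38 40 34
f 36 40 35
f 39 37 35
f 35 40 39
f 39 38 37
f 40 38 39
f 41 52 46
f 41 46 42
f 41 42 48
f 41 48 51
f 41 51 52
f 42 46 50
f 46 52 45
f 52 51 43
f 51 48 47
f 48 42 49
f 44 50 45
f 44 45 43
f 44 43 47
f 44 47 49
f 44 49 50
f 45 50 46
f 43 45 52
f 47 43 51
f 49 47 48
f 50 49 42
f 54 56 53
f 57 54 53
f 53 56 55
f 55 57 53
f 54 60 56
f 58 54 57
f 58 60 54
f 56 60 55
f 59 57 55
f 55 60 59
f 59 58 57
f 60 58 59



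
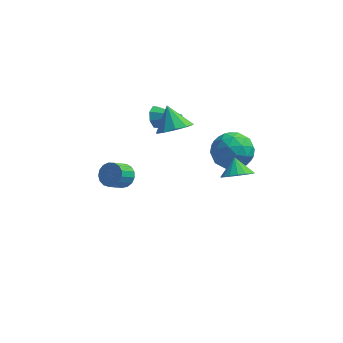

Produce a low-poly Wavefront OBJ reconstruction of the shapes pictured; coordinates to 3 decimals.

v 3.206 1.168 1.165
v 3.691 0.689 0.191
v 1.509 1.271 0.269
v 1.994 0.792 -0.705
v 1.853 0.133 0.274
v 2.902 0.07 0.828
v 2.298 1.89 -0.368
v 3.347 1.827 0.186
v 3.13 1.135 -0.756
v 2.855 0.05 -0.359
v 2.345 1.91 0.819
v 2.07 0.825 1.216
v 3.598 0.92 0.757
v 1.602 1.04 -0.297
v 1.519 0.653 0.279
v 1.804 0.372 -0.293
v 3.134 0.556 1.131
v 3.419 0.274 0.559
v 2.338 -0.052 0.608
v 1.781 1.686 -0.099
v 2.066 1.404 -0.671
v 3.396 1.588 0.753
v 3.681 1.307 0.181
v 2.862 2.012 -0.148
v 3.553 0.901 -0.372
v 2.555 0.961 -0.899
v 2.734 1.606 -0.701
v 3.351 1.569 -0.375
v 3.391 0.262 -0.139
v 2.393 0.323 -0.666
v 2.311 -0.064 -0.09
v 2.927 -0.102 0.235
v 3.061 0.525 -0.696
v 2.807 1.637 1.126
v 1.809 1.698 0.599
v 2.273 2.062 0.225
v 2.889 2.024 0.55
v 2.645 0.999 1.359
v 1.647 1.059 0.832
v 1.849 0.391 0.835
v 2.466 0.354 1.161
v 2.139 1.435 1.156
v 3.234 -2.6 1.874
v 3.974 -2.223 1.747
v 2.986 -1.88 2.566
v 3.73 -2.049 1.478
v 3.372 -2.002 1.301
v 2.983 -2.092 1.254
v 2.652 -2.298 1.35
v 2.454 -2.574 1.565
v 2.434 -2.855 1.852
v 2.598 -3.079 2.143
v 2.908 -3.192 2.373
v 3.293 -3.17 2.488
v 3.664 -3.018 2.463
v 3.937 -2.77 2.303
v 4.049 -2.483 2.044
v -3.175 2.072 -3.765
v -2.517 1.798 -3.565
v -3.048 1.074 -2.815
v -3.705 1.348 -3.015
v -2.568 2.068 -3.341
v -3.099 1.343 -2.591
v -2.759 2.338 -3.214
v -3.289 1.614 -2.464
v -3.044 2.548 -3.213
v -3.575 1.823 -2.463
v -3.36 2.648 -3.339
v -3.89 1.924 -2.589
v -3.633 2.617 -3.563
v -4.163 1.893 -2.812
v -3.801 2.461 -3.832
v -4.331 1.737 -3.082
v -3.826 2.216 -4.087
v -4.356 1.491 -3.337
v -3.701 1.938 -4.267
v -4.232 1.213 -3.517
v -3.456 1.69 -4.333
v -3.987 0.966 -3.583
v -3.147 1.531 -4.268
v -3.677 0.806 -3.518
v -2.844 1.495 -4.089
v -3.374 0.77 -3.339
v -2.617 1.591 -3.835
v -3.147 0.867 -3.085
v -0.342 1.295 1.344
v 0.589 1.384 1.725
v -0.858 2.105 2.416
v 0.499 1.855 1.325
v 0.087 2.112 0.933
v -0.489 2.056 0.697
v -1.008 1.71 0.709
v -1.273 1.205 0.963
v -1.182 0.734 1.363
v -0.77 0.478 1.755
v -0.194 0.533 1.991
v 0.325 0.879 1.979
v -1.598 3.268 0.281
v -1.398 2.96 -0.315
v -0.182 2.992 0.899
v -1.297 3.486 -0.312
v -1.372 3.884 0.038
v -1.58 3.922 0.53
v -1.798 3.576 0.876
v -1.9 3.05 0.874
v -1.824 2.652 0.524
v -1.617 2.614 0.031
f 1 38 17
f 38 12 41
f 17 41 6
f 38 41 17
f 1 17 13
f 17 6 18
f 13 18 2
f 17 18 13
f 1 13 22
f 13 2 23
f 22 23 8
f 13 23 22
f 1 22 34
f 22 8 37
f 34 37 11
f 22 37 34
f 1 34 38
f 34 11 42
f 38 42 12
f 34 42 38
f 2 18 29
f 18 6 32
f 29 32 10
f 18 32 29
f 6 41 19
f 41 12 40
f 19 40 5
f 41 40 19
f 12 42 39
f 42 11 35
f 39 35 3
f 42 35 39
f 11 37 36
f 37 8 24
f 36 24 7
f 37 24 36
f 8 23 28
f 23 2 25
f 28 25 9
f 23 25 28
f 4 30 16
f 30 10 31
f 16 31 5
f 30 31 16
f 4 16 14
f 16 5 15
f 14 15 3
f 16 15 14
f 4 14 21
f 14 3 20
f 21 20 7
f 14 20 21
f 4 21 26
f 21 7 27
f 26 27 9
f 21 27 26
f 4 26 30
f 26 9 33
f 30 33 10
f 26 33 30
f 5 31 19
f 31 10 32
f 19 32 6
f 31 32 19
f 3 15 39
f 15 5 40
f 39 40 12
f 15 40 39
f 7 20 36
f 20 3 35
f 36 35 11
f 20 35 36
f 9 27 28
f 27 7 24
f 28 24 8
f 27 24 28
f 10 33 29
f 33 9 25
f 29 25 2
f 33 25 29
f 44 43 46
f 44 46 45
f 46 43 47
f 46 47 45
f 47 43 48
f 47 48 45
f 48 43 49
f 48 49 45
f 49 43 50
f 49 50 45
f 50 43 51
f 50 51 45
f 51 43 52
f 51 52 45
f 52 43 53
f 52 53 45
f 53 43 54
f 53 54 45
f 54 43 55
f 54 55 45
f 55 43 56
f 55 56 45
f 56 43 57
f 56 57 45
f 57 43 44
f 57 44 45
f 59 58 62
f 59 62 60
f 60 62 63
f 60 63 61
f 62 58 64
f 62 64 63
f 63 64 65
f 63 65 61
f 64 58 66
f 64 66 65
f 65 66 67
f 65 67 61
f 66 58 68
f 66 68 67
f 67 68 69
f 67 69 61
f 68 58 70
f 68 70 69
f 69 70 71
f 69 71 61
f 70 58 72
f 70 72 71
f 71 72 73
f 71 73 61
f 72 58 74
f 72 74 73
f 73 74 75
f 73 75 61
f 74 58 76
f 74 76 75
f 75 76 77
f 75 77 61
f 76 58 78
f 76 78 77
f 77 78 79
f 77 79 61
f 78 58 80
f 78 80 79
f 79 80 81
f 79 81 61
f 80 58 82
f 80 82 81
f 81 82 83
f 81 83 61
f 82 58 84
f 82 84 83
f 83 84 85
f 83 85 61
f 84 58 59
f 84 59 85
f 85 59 60
f 85 60 61
f 87 86 89
f 87 89 88
f 89 86 90
f 89 90 88
f 90 86 91
f 90 91 88
f 91 86 92
f 91 92 88
f 92 86 93
f 92 93 88
f 93 86 94
f 93 94 88
f 94 86 95
f 94 95 88
f 95 86 96
f 95 96 88
f 96 86 97
f 96 97 88
f 97 86 87
f 97 87 88
f 99 98 101
f 99 101 100
f 101 98 102
f 101 102 100
f 102 98 103
f 102 103 100
f 103 98 104
f 103 104 100
f 104 98 105
f 104 105 100
f 105 98 106
f 105 106 100
f 106 98 107
f 106 107 100
f 107 98 99
f 107 99 100



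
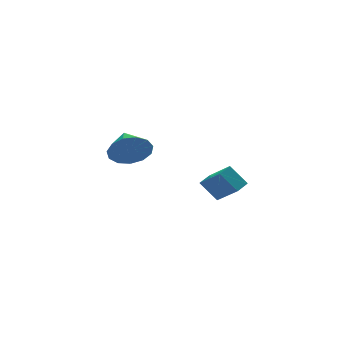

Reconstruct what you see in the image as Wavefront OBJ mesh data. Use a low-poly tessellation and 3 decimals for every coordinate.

v 1.123 1.734 -3.997
v 1.756 0.488 -2.944
v 1.785 2.255 -3.778
v 2.417 1.009 -2.725
v 1.863 1.231 -5.035
v 2.495 -0.015 -3.982
v 2.524 1.752 -4.816
v 3.157 0.506 -3.763
v -3.58 -3.14 0.529
v -2.91 -2.855 -0.24
v -3.5 -1.76 1.111
v -3.459 -2.738 -0.444
v -4.047 -2.748 -0.338
v -4.486 -2.883 0.043
v -4.638 -3.099 0.579
v -4.454 -3.329 1.099
v -3.993 -3.499 1.438
v -3.4 -3.554 1.488
v -2.865 -3.479 1.235
v -2.557 -3.296 0.757
v -2.573 -3.063 0.207
f 2 4 1
f 5 2 1
f 1 4 3
f 3 5 1
f 2 8 4
f 6 2 5
f 6 8 2
f 4 8 3
f 7 5 3
f 3 8 7
f 7 6 5
f 8 6 7
f 10 9 12
f 10 12 11
f 12 9 13
f 12 13 11
f 13 9 14
f 13 14 11
f 14 9 15
f 14 15 11
f 15 9 16
f 15 16 11
f 16 9 17
f 16 17 11
f 17 9 18
f 17 18 11
f 18 9 19
f 18 19 11
f 19 9 20
f 19 20 11
f 20 9 21
f 20 21 11
f 21 9 10
f 21 10 11



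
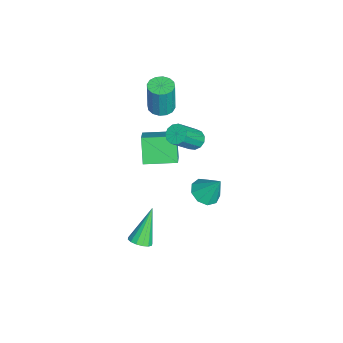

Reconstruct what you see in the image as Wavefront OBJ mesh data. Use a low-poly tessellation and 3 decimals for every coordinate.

v -2.151 1.253 0.381
v -1.753 1.009 -0.026
v -0.85 0.122 1.392
v -1.249 0.367 1.799
v -1.615 1.313 0.077
v -0.712 0.426 1.494
v -1.647 1.598 0.276
v -0.744 0.712 1.693
v -1.84 1.774 0.508
v -0.937 0.887 1.926
v -2.131 1.784 0.701
v -1.228 0.898 2.118
v -2.429 1.626 0.791
v -1.526 0.74 2.209
v -2.639 1.35 0.752
v -1.736 0.463 2.169
v -2.694 1.042 0.595
v -1.791 0.156 2.012
v -2.577 0.802 0.37
v -1.674 -0.084 1.787
v -2.324 0.705 0.149
v -1.422 -0.181 1.566
v -2.017 0.782 0.001
v -1.114 -0.104 1.419
v -3.678 -0.476 1.572
v -3.023 -0.18 1.528
v -2.887 -0.189 3.463
v -3.542 -0.484 3.508
v -3.258 0.109 1.546
v -3.122 0.1 3.481
v -3.606 0.241 1.571
v -3.47 0.232 3.506
v -3.973 0.181 1.596
v -3.837 0.172 3.531
v -4.261 -0.055 1.615
v -4.125 -0.064 3.55
v -4.393 -0.403 1.623
v -4.257 -0.412 3.558
v -4.333 -0.771 1.617
v -4.197 -0.78 3.552
v -4.098 -1.06 1.599
v -3.962 -1.069 3.534
v -3.75 -1.192 1.574
v -3.614 -1.201 3.509
v -3.383 -1.132 1.549
v -3.247 -1.141 3.484
v -3.095 -0.896 1.53
v -2.959 -0.905 3.465
v -2.963 -0.548 1.522
v -2.827 -0.557 3.457
v -0.937 1.879 -2.887
v -0.17 1.492 -2.859
v -0.603 2.641 -1.533
v -0.128 1.999 -3.154
v -0.466 2.45 -3.325
v -1.024 2.634 -3.291
v -1.541 2.464 -3.068
v -1.776 2.021 -2.76
v -1.618 1.511 -2.512
v -1.142 1.174 -2.44
v -0.57 1.166 -2.577
v -3.794 -1.484 -0.892
v -2.515 -1.471 0.034
v -3.886 0.31 -0.793
v -2.606 0.324 0.134
v -2.854 -1.364 -2.194
v -1.574 -1.35 -1.267
v -2.945 0.431 -2.094
v -1.666 0.444 -1.168
v 3.467 -1.246 -2.248
v 4.021 -1.091 -1.969
v 2.433 -0.674 -0.512
v 3.921 -0.814 -2.12
v 3.699 -0.652 -2.306
v 3.414 -0.65 -2.476
v 3.144 -0.808 -2.585
v 2.96 -1.083 -2.604
v 2.912 -1.401 -2.527
v 3.013 -1.678 -2.376
v 3.235 -1.84 -2.191
v 3.519 -1.842 -2.021
v 3.789 -1.684 -1.912
v 3.973 -1.409 -1.893
f 2 1 5
f 2 5 3
f 3 5 6
f 3 6 4
f 5 1 7
f 5 7 6
f 6 7 8
f 6 8 4
f 7 1 9
f 7 9 8
f 8 9 10
f 8 10 4
f 9 1 11
f 9 11 10
f 10 11 12
f 10 12 4
f 11 1 13
f 11 13 12
f 12 13 14
f 12 14 4
f 13 1 15
f 13 15 14
f 14 15 16
f 14 16 4
f 15 1 17
f 15 17 16
f 16 17 18
f 16 18 4
f 17 1 19
f 17 19 18
f 18 19 20
f 18 20 4
f 19 1 21
f 19 21 20
f 20 21 22
f 20 22 4
f 21 1 23
f 21 23 22
f 22 23 24
f 22 24 4
f 23 1 2
f 23 2 24
f 24 2 3
f 24 3 4
f 26 25 29
f 26 29 27
f 27 29 30
f 27 30 28
f 29 25 31
f 29 31 30
f 30 31 32
f 30 32 28
f 31 25 33
f 31 33 32
f 32 33 34
f 32 34 28
f 33 25 35
f 33 35 34
f 34 35 36
f 34 36 28
f 35 25 37
f 35 37 36
f 36 37 38
f 36 38 28
f 37 25 39
f 37 39 38
f 38 39 40
f 38 40 28
f 39 25 41
f 39 41 40
f 40 41 42
f 40 42 28
f 41 25 43
f 41 43 42
f 42 43 44
f 42 44 28
f 43 25 45
f 43 45 44
f 44 45 46
f 44 46 28
f 45 25 47
f 45 47 46
f 46 47 48
f 46 48 28
f 47 25 49
f 47 49 48
f 48 49 50
f 48 50 28
f 49 25 26
f 49 26 50
f 50 26 27
f 50 27 28
f 52 51 54
f 52 54 53
f 54 51 55
f 54 55 53
f 55 51 56
f 55 56 53
f 56 51 57
f 56 57 53
f 57 51 58
f 57 58 53
f 58 51 59
f 58 59 53
f 59 51 60
f 59 60 53
f 60 51 61
f 60 61 53
f 61 51 52
f 61 52 53
f 63 65 62
f 66 63 62
f 62 65 64
f 64 66 62
f 63 69 65
f 67 63 66
f 67 69 63
f 65 69 64
f 68 66 64
f 64 69 68
f 68 67 66
f 69 67 68
f 71 70 73
f 71 73 72
f 73 70 74
f 73 74 72
f 74 70 75
f 74 75 72
f 75 70 76
f 75 76 72
f 76 70 77
f 76 77 72
f 77 70 78
f 77 78 72
f 78 70 79
f 78 79 72
f 79 70 80
f 79 80 72
f 80 70 81
f 80 81 72
f 81 70 82
f 81 82 72
f 82 70 83
f 82 83 72
f 83 70 71
f 83 71 72



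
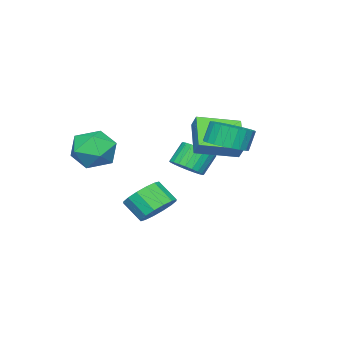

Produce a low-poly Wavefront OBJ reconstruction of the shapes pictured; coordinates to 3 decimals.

v -1.517 2.925 2.403
v -0.572 2.54 2.786
v -0.978 2.649 3.899
v -1.923 3.035 3.517
v -0.492 2.958 2.774
v -0.899 3.067 3.888
v -0.569 3.371 2.706
v -0.975 3.48 3.819
v -0.79 3.716 2.591
v -1.196 3.825 3.705
v -1.121 3.94 2.448
v -1.528 4.049 3.561
v -1.513 4.01 2.298
v -1.92 4.12 3.411
v -1.905 3.915 2.164
v -2.312 4.024 3.277
v -2.239 3.67 2.067
v -2.645 3.779 3.18
v -2.462 3.311 2.021
v -2.868 3.42 3.134
v -2.541 2.893 2.032
v -2.948 3.002 3.146
v -2.465 2.48 2.101
v -2.871 2.589 3.214
v -2.244 2.135 2.215
v -2.65 2.244 3.329
v -1.912 1.911 2.359
v -2.319 2.02 3.472
v -1.52 1.84 2.509
v -1.927 1.95 3.622
v -1.128 1.936 2.643
v -1.535 2.045 3.756
v -0.795 2.181 2.74
v -1.201 2.29 3.853
v -3.605 -0.697 -0.374
v -2.896 -0.261 0.041
v -3.666 -0.048 1.13
v -4.375 -0.483 0.714
v -3.06 0.015 -0.129
v -3.829 0.229 0.96
v -3.306 0.183 -0.335
v -4.075 0.396 0.753
v -3.598 0.217 -0.548
v -4.367 0.43 0.54
v -3.891 0.112 -0.735
v -4.66 0.325 0.354
v -4.141 -0.117 -0.866
v -4.91 0.097 0.222
v -4.309 -0.433 -0.923
v -5.078 -0.22 0.166
v -4.37 -0.79 -0.896
v -5.139 -0.576 0.193
v -4.314 -1.132 -0.79
v -5.084 -0.919 0.299
v -4.151 -1.409 -0.62
v -4.92 -1.195 0.469
v -3.905 -1.576 -0.413
v -4.674 -1.363 0.675
v -3.613 -1.61 -0.2
v -4.382 -1.397 0.888
v -3.32 -1.505 -0.014
v -4.089 -1.292 1.075
v -3.07 -1.277 0.118
v -3.839 -1.063 1.206
v -2.902 -0.96 0.174
v -3.671 -0.747 1.263
v -2.841 -0.604 0.147
v -3.61 -0.39 1.236
v -0.542 -0.146 -2.074
v -0.032 0.512 -1.401
v -0.008 -0.477 -0.453
v -0.518 -1.134 -1.126
v -0.57 0.594 -1.302
v -0.547 -0.394 -0.354
v -1.101 0.479 -1.41
v -1.078 -0.51 -0.461
v -1.482 0.196 -1.695
v -1.459 -0.793 -0.747
v -1.611 -0.179 -2.082
v -1.588 -1.167 -1.134
v -1.453 -0.544 -2.467
v -1.43 -1.533 -1.519
v -1.052 -0.803 -2.747
v -1.028 -1.792 -1.799
v -0.513 -0.886 -2.846
v -0.49 -1.874 -1.898
v 0.018 -0.77 -2.739
v 0.041 -1.759 -1.79
v 0.399 -0.487 -2.453
v 0.422 -1.476 -1.505
v 0.528 -0.113 -2.066
v 0.551 -1.101 -1.118
v 0.37 0.253 -1.681
v 0.393 -0.736 -0.733
v -4.907 1.264 2.226
v -4.644 1.715 2.897
v -3.548 2.33 0.979
v -3.286 2.781 1.65
v -3.354 -0.241 2.63
v -3.092 0.21 3.301
v -1.996 0.825 1.383
v -1.733 1.276 2.054
v -0.091 -2.463 1.641
v 0.789 -1.808 1.018
v 1.371 -3.552 2.562
v 2.251 -2.897 1.939
v 1.561 -2.335 2.834
v 0.658 -1.662 2.265
v 1.502 -3.698 1.315
v 0.599 -3.025 0.746
v 1.774 -2.571 0.817
v 1.81 -1.728 1.756
v 0.35 -3.632 1.824
v 0.386 -2.789 2.763
f 2 1 5
f 2 5 3
f 3 5 6
f 3 6 4
f 5 1 7
f 5 7 6
f 6 7 8
f 6 8 4
f 7 1 9
f 7 9 8
f 8 9 10
f 8 10 4
f 9 1 11
f 9 11 10
f 10 11 12
f 10 12 4
f 11 1 13
f 11 13 12
f 12 13 14
f 12 14 4
f 13 1 15
f 13 15 14
f 14 15 16
f 14 16 4
f 15 1 17
f 15 17 16
f 16 17 18
f 16 18 4
f 17 1 19
f 17 19 18
f 18 19 20
f 18 20 4
f 19 1 21
f 19 21 20
f 20 21 22
f 20 22 4
f 21 1 23
f 21 23 22
f 22 23 24
f 22 24 4
f 23 1 25
f 23 25 24
f 24 25 26
f 24 26 4
f 25 1 27
f 25 27 26
f 26 27 28
f 26 28 4
f 27 1 29
f 27 29 28
f 28 29 30
f 28 30 4
f 29 1 31
f 29 31 30
f 30 31 32
f 30 32 4
f 31 1 33
f 31 33 32
f 32 33 34
f 32 34 4
f 33 1 2
f 33 2 34
f 34 2 3
f 34 3 4
f 36 35 39
f 36 39 37
f 37 39 40
f 37 40 38
f 39 35 41
f 39 41 40
f 40 41 42
f 40 42 38
f 41 35 43
f 41 43 42
f 42 43 44
f 42 44 38
f 43 35 45
f 43 45 44
f 44 45 46
f 44 46 38
f 45 35 47
f 45 47 46
f 46 47 48
f 46 48 38
f 47 35 49
f 47 49 48
f 48 49 50
f 48 50 38
f 49 35 51
f 49 51 50
f 50 51 52
f 50 52 38
f 51 35 53
f 51 53 52
f 52 53 54
f 52 54 38
f 53 35 55
f 53 55 54
f 54 55 56
f 54 56 38
f 55 35 57
f 55 57 56
f 56 57 58
f 56 58 38
f 57 35 59
f 57 59 58
f 58 59 60
f 58 60 38
f 59 35 61
f 59 61 60
f 60 61 62
f 60 62 38
f 61 35 63
f 61 63 62
f 62 63 64
f 62 64 38
f 63 35 65
f 63 65 64
f 64 65 66
f 64 66 38
f 65 35 67
f 65 67 66
f 66 67 68
f 66 68 38
f 67 35 36
f 67 36 68
f 68 36 37
f 68 37 38
f 70 69 73
f 70 73 71
f 71 73 74
f 71 74 72
f 73 69 75
f 73 75 74
f 74 75 76
f 74 76 72
f 75 69 77
f 75 77 76
f 76 77 78
f 76 78 72
f 77 69 79
f 77 79 78
f 78 79 80
f 78 80 72
f 79 69 81
f 79 81 80
f 80 81 82
f 80 82 72
f 81 69 83
f 81 83 82
f 82 83 84
f 82 84 72
f 83 69 85
f 83 85 84
f 84 85 86
f 84 86 72
f 85 69 87
f 85 87 86
f 86 87 88
f 86 88 72
f 87 69 89
f 87 89 88
f 88 89 90
f 88 90 72
f 89 69 91
f 89 91 90
f 90 91 92
f 90 92 72
f 91 69 93
f 91 93 92
f 92 93 94
f 92 94 72
f 93 69 70
f 93 70 94
f 94 70 71
f 94 71 72
f 96 98 95
f 99 96 95
f 95 98 97
f 97 99 95
f 96 102 98
f 100 96 99
f 100 102 96
f 98 102 97
f 101 99 97
f 97 102 101
f 101 100 99
f 102 100 101
f 103 114 108
f 103 108 104
f 103 104 110
f 103 110 113
f 103 113 114
f 104 108 112
f 108 114 107
f 114 113 105
f 113 110 109
f 110 104 111
f 106 112 107
f 106 107 105
f 106 105 109
f 106 109 111
f 106 111 112
f 107 112 108
f 105 107 114
f 109 105 113
f 111 109 110
f 112 111 104



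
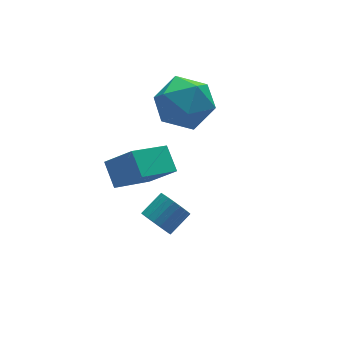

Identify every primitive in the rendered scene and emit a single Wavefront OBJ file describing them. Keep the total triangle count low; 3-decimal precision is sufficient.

v -1.033 3.273 -2.799
v -2.678 2.79 -1.911
v -0.954 4.204 -2.145
v -2.598 3.721 -1.257
v -0.302 2.539 -1.843
v -1.946 2.056 -0.955
v -0.222 3.47 -1.189
v -1.867 2.987 -0.301
v -2.983 -0.991 -0.236
v -2.642 -1.305 -0.677
v -1.776 -1.083 -0.165
v -2.117 -0.769 0.276
v -2.646 -1.058 -0.776
v -1.78 -0.836 -0.264
v -2.709 -0.8 -0.782
v -1.843 -0.578 -0.27
v -2.819 -0.574 -0.693
v -1.953 -0.352 -0.181
v -2.958 -0.421 -0.526
v -2.092 -0.199 -0.014
v -3.101 -0.366 -0.308
v -2.235 -0.144 0.204
v -3.223 -0.419 -0.078
v -2.357 -0.197 0.434
v -3.304 -0.571 0.125
v -2.438 -0.349 0.637
v -3.329 -0.796 0.265
v -2.464 -0.574 0.777
v -3.295 -1.054 0.319
v -2.429 -0.832 0.831
v -3.207 -1.302 0.277
v -2.341 -1.08 0.789
v -3.079 -1.495 0.146
v -2.214 -1.274 0.658
v -2.936 -1.602 -0.051
v -2.07 -1.38 0.461
v -2.8 -1.603 -0.28
v -1.934 -1.381 0.232
v -2.696 -1.498 -0.502
v -1.83 -1.276 0.011
v -0.513 3.891 1.419
v 0.657 4.048 1.111
v -0.137 2.012 1.889
v 1.033 2.169 1.581
v 0.583 2.722 2.571
v 0.351 3.884 2.28
v 0.169 2.176 0.72
v -0.063 3.338 0.429
v 1.079 2.988 0.679
v 1.334 3.325 1.823
v -0.814 2.735 1.177
v -0.559 3.072 2.321
f 2 4 1
f 5 2 1
f 1 4 3
f 3 5 1
f 2 8 4
f 6 2 5
f 6 8 2
f 4 8 3
f 7 5 3
f 3 8 7
f 7 6 5
f 8 6 7
f 10 9 13
f 10 13 11
f 11 13 14
f 11 14 12
f 13 9 15
f 13 15 14
f 14 15 16
f 14 16 12
f 15 9 17
f 15 17 16
f 16 17 18
f 16 18 12
f 17 9 19
f 17 19 18
f 18 19 20
f 18 20 12
f 19 9 21
f 19 21 20
f 20 21 22
f 20 22 12
f 21 9 23
f 21 23 22
f 22 23 24
f 22 24 12
f 23 9 25
f 23 25 24
f 24 25 26
f 24 26 12
f 25 9 27
f 25 27 26
f 26 27 28
f 26 28 12
f 27 9 29
f 27 29 28
f 28 29 30
f 28 30 12
f 29 9 31
f 29 31 30
f 30 31 32
f 30 32 12
f 31 9 33
f 31 33 32
f 32 33 34
f 32 34 12
f 33 9 35
f 33 35 34
f 34 35 36
f 34 36 12
f 35 9 37
f 35 37 36
f 36 37 38
f 36 38 12
f 37 9 39
f 37 39 38
f 38 39 40
f 38 40 12
f 39 9 10
f 39 10 40
f 40 10 11
f 40 11 12
f 41 52 46
f 41 46 42
f 41 42 48
f 41 48 51
f 41 51 52
f 42 46 50
f 46 52 45
f 52 51 43
f 51 48 47
f 48 42 49
f 44 50 45
f 44 45 43
f 44 43 47
f 44 47 49
f 44 49 50
f 45 50 46
f 43 45 52
f 47 43 51
f 49 47 48
f 50 49 42



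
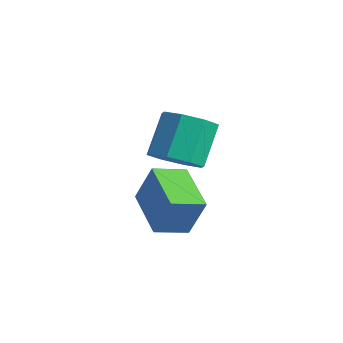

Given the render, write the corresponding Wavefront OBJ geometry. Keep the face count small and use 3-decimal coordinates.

v -4.88 2.363 -2.485
v -4.341 2.669 -0.923
v -4.458 3.586 -2.87
v -3.919 3.892 -1.309
v -3.021 1.568 -2.971
v -2.482 1.874 -1.41
v -2.599 2.791 -3.357
v -2.06 3.097 -1.795
v -2.91 2.446 0.248
v -1.982 2.891 0.207
v -2.442 3.979 1.591
v -3.37 3.534 1.632
v -2.51 3.252 -0.253
v -2.971 4.341 1.131
v -3.273 3.141 -0.42
v -3.733 4.23 0.964
v -3.823 2.623 -0.195
v -4.283 3.711 1.189
v -3.838 2.001 0.289
v -4.298 3.089 1.673
v -3.309 1.639 0.749
v -3.77 2.728 2.133
v -2.547 1.75 0.916
v -3.007 2.839 2.3
v -1.997 2.269 0.691
v -2.457 3.357 2.075
f 2 4 1
f 5 2 1
f 1 4 3
f 3 5 1
f 2 8 4
f 6 2 5
f 6 8 2
f 4 8 3
f 7 5 3
f 3 8 7
f 7 6 5
f 8 6 7
f 10 9 13
f 10 13 11
f 11 13 14
f 11 14 12
f 13 9 15
f 13 15 14
f 14 15 16
f 14 16 12
f 15 9 17
f 15 17 16
f 16 17 18
f 16 18 12
f 17 9 19
f 17 19 18
f 18 19 20
f 18 20 12
f 19 9 21
f 19 21 20
f 20 21 22
f 20 22 12
f 21 9 23
f 21 23 22
f 22 23 24
f 22 24 12
f 23 9 25
f 23 25 24
f 24 25 26
f 24 26 12
f 25 9 10
f 25 10 26
f 26 10 11
f 26 11 12



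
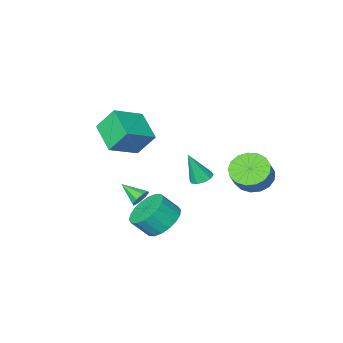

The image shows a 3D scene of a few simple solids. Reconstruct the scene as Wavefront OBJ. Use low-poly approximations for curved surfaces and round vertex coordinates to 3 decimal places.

v 1.709 -0.555 3.28
v 1.096 0.022 4.436
v 1.9 1.004 2.603
v 1.287 1.581 3.759
v 3.233 -0.421 4.021
v 2.62 0.156 5.177
v 3.424 1.138 3.344
v 2.811 1.715 4.5
v -2.961 -1.491 -1.928
v -2.499 -1.828 -2.167
v -2.399 -1.849 -0.332
v -2.375 -1.467 -2.129
v -2.476 -1.115 -2.015
v -2.762 -0.907 -1.867
v -3.124 -0.922 -1.743
v -3.424 -1.154 -1.69
v -3.547 -1.515 -1.727
v -3.447 -1.867 -1.841
v -3.161 -2.075 -1.989
v -2.799 -2.06 -2.113
v -2.729 3.525 0.999
v -1.991 2.894 0.87
v -1.432 3.364 1.772
v -2.171 3.995 1.901
v -1.871 3.262 0.605
v -1.313 3.732 1.507
v -1.949 3.691 0.43
v -1.39 4.16 1.332
v -2.205 4.081 0.385
v -1.646 4.55 1.287
v -2.581 4.344 0.481
v -2.023 4.813 1.383
v -2.991 4.42 0.696
v -2.433 4.889 1.598
v -3.341 4.29 0.98
v -2.783 4.76 1.882
v -3.551 3.986 1.268
v -2.993 4.455 2.17
v -3.573 3.576 1.495
v -3.014 4.045 2.397
v -3.401 3.154 1.608
v -2.843 3.623 2.51
v -3.075 2.818 1.582
v -2.517 3.287 2.484
v -2.67 2.643 1.422
v -2.112 3.112 2.324
v -2.279 2.671 1.165
v -1.721 3.14 2.067
v 1.058 1.892 -1.749
v 1.779 1.586 -2.462
v 2.484 1.201 -1.584
v 1.762 1.508 -0.871
v 1.906 2.03 -2.369
v 2.611 1.646 -1.491
v 1.865 2.448 -2.153
v 2.57 2.063 -1.275
v 1.664 2.755 -1.858
v 2.369 2.37 -0.979
v 1.343 2.892 -1.54
v 2.047 2.507 -0.662
v 0.965 2.83 -1.264
v 1.67 2.446 -0.386
v 0.606 2.583 -1.084
v 1.31 2.198 -0.206
v 0.336 2.199 -1.036
v 1.041 1.814 -0.158
v 0.209 1.754 -1.129
v 0.914 1.37 -0.251
v 0.25 1.337 -1.345
v 0.955 0.952 -0.467
v 0.451 1.03 -1.641
v 1.156 0.645 -0.762
v 0.773 0.893 -1.958
v 1.477 0.508 -1.08
v 1.15 0.954 -2.234
v 1.855 0.57 -1.356
v 1.51 1.202 -2.414
v 2.214 0.817 -1.536
v 3.361 3.932 1.702
v 3.728 4.227 1.923
v 3.799 2.988 2.238
v 3.399 4.201 2.146
v 3.048 4.017 2.109
v 2.88 3.783 1.833
v 2.995 3.637 1.481
v 3.324 3.663 1.259
v 3.675 3.847 1.296
v 3.842 4.081 1.571
f 2 4 1
f 5 2 1
f 1 4 3
f 3 5 1
f 2 8 4
f 6 2 5
f 6 8 2
f 4 8 3
f 7 5 3
f 3 8 7
f 7 6 5
f 8 6 7
f 10 9 12
f 10 12 11
f 12 9 13
f 12 13 11
f 13 9 14
f 13 14 11
f 14 9 15
f 14 15 11
f 15 9 16
f 15 16 11
f 16 9 17
f 16 17 11
f 17 9 18
f 17 18 11
f 18 9 19
f 18 19 11
f 19 9 20
f 19 20 11
f 20 9 10
f 20 10 11
f 22 21 25
f 22 25 23
f 23 25 26
f 23 26 24
f 25 21 27
f 25 27 26
f 26 27 28
f 26 28 24
f 27 21 29
f 27 29 28
f 28 29 30
f 28 30 24
f 29 21 31
f 29 31 30
f 30 31 32
f 30 32 24
f 31 21 33
f 31 33 32
f 32 33 34
f 32 34 24
f 33 21 35
f 33 35 34
f 34 35 36
f 34 36 24
f 35 21 37
f 35 37 36
f 36 37 38
f 36 38 24
f 37 21 39
f 37 39 38
f 38 39 40
f 38 40 24
f 39 21 41
f 39 41 40
f 40 41 42
f 40 42 24
f 41 21 43
f 41 43 42
f 42 43 44
f 42 44 24
f 43 21 45
f 43 45 44
f 44 45 46
f 44 46 24
f 45 21 47
f 45 47 46
f 46 47 48
f 46 48 24
f 47 21 22
f 47 22 48
f 48 22 23
f 48 23 24
f 50 49 53
f 50 53 51
f 51 53 54
f 51 54 52
f 53 49 55
f 53 55 54
f 54 55 56
f 54 56 52
f 55 49 57
f 55 57 56
f 56 57 58
f 56 58 52
f 57 49 59
f 57 59 58
f 58 59 60
f 58 60 52
f 59 49 61
f 59 61 60
f 60 61 62
f 60 62 52
f 61 49 63
f 61 63 62
f 62 63 64
f 62 64 52
f 63 49 65
f 63 65 64
f 64 65 66
f 64 66 52
f 65 49 67
f 65 67 66
f 66 67 68
f 66 68 52
f 67 49 69
f 67 69 68
f 68 69 70
f 68 70 52
f 69 49 71
f 69 71 70
f 70 71 72
f 70 72 52
f 71 49 73
f 71 73 72
f 72 73 74
f 72 74 52
f 73 49 75
f 73 75 74
f 74 75 76
f 74 76 52
f 75 49 77
f 75 77 76
f 76 77 78
f 76 78 52
f 77 49 50
f 77 50 78
f 78 50 51
f 78 51 52
f 80 79 82
f 80 82 81
f 82 79 83
f 82 83 81
f 83 79 84
f 83 84 81
f 84 79 85
f 84 85 81
f 85 79 86
f 85 86 81
f 86 79 87
f 86 87 81
f 87 79 88
f 87 88 81
f 88 79 80
f 88 80 81



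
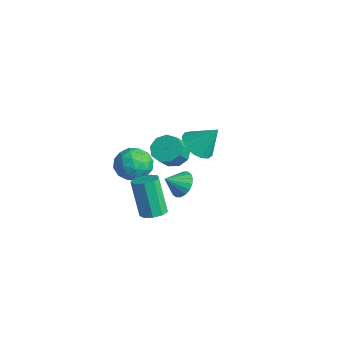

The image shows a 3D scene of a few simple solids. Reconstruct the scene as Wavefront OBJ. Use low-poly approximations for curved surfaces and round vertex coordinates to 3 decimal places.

v -4.038 1.55 -2.21
v -3.3 1.424 -2.672
v -2.804 0.664 -1.672
v -3.542 0.79 -1.21
v -3.246 1.914 -2.327
v -2.749 1.155 -1.327
v -3.562 2.234 -1.927
v -3.066 1.474 -0.927
v -4.101 2.233 -1.659
v -3.605 1.474 -0.66
v -4.611 1.913 -1.649
v -4.115 1.154 -0.65
v -4.853 1.423 -1.902
v -4.356 0.664 -0.902
v -4.713 0.992 -2.298
v -4.217 0.233 -1.298
v -4.258 0.822 -2.653
v -3.761 0.063 -1.654
v -3.7 0.992 -2.801
v -3.203 0.233 -1.801
v 2.814 -3.338 0.008
v 3.442 -3.224 0.267
v 2.655 -3.268 2.192
v 2.026 -3.382 1.932
v 3.224 -2.813 0.187
v 2.437 -2.857 2.112
v 2.813 -2.648 0.023
v 2.026 -2.692 1.948
v 2.403 -2.806 -0.148
v 1.616 -2.85 1.777
v 2.184 -3.213 -0.247
v 1.397 -3.257 1.678
v 2.261 -3.678 -0.226
v 1.474 -3.722 1.699
v 2.596 -3.984 -0.096
v 1.808 -4.028 1.829
v 3.032 -3.988 0.082
v 2.245 -4.032 2.007
v 3.367 -3.688 0.226
v 2.58 -3.732 2.151
v 1.052 -0.839 -0.139
v 1.627 -1.228 -0.536
v 0.908 -1.721 0.519
v 1.807 -1.064 -0.276
v 1.837 -0.855 0.01
v 1.712 -0.643 0.267
v 1.456 -0.47 0.444
v 1.12 -0.369 0.505
v 0.77 -0.362 0.439
v 0.476 -0.45 0.258
v 0.296 -0.614 -0.002
v 0.266 -0.823 -0.288
v 0.391 -1.035 -0.546
v 0.647 -1.208 -0.722
v 0.983 -1.308 -0.783
v 1.333 -1.316 -0.717
v -3.241 -1.952 -0.232
v -2.551 -1.288 0.249
v -2.129 -2.152 -1.549
v -1.439 -1.488 -1.068
v -1.634 -2.456 -0.648
v -2.321 -2.332 0.166
v -2.359 -1.108 -1.466
v -3.046 -0.984 -0.652
v -2.006 -0.766 -0.513
v -1.557 -1.599 -0.007
v -3.123 -1.841 -1.293
v -2.674 -2.674 -0.787
v -2.994 -1.602 0.124
v -1.686 -1.838 -1.424
v -1.801 -2.407 -1.177
v -1.395 -2.016 -0.894
v -2.859 -2.216 0.075
v -2.453 -1.825 0.358
v -1.914 -2.512 -0.169
v -2.227 -1.615 -1.658
v -1.821 -1.224 -1.375
v -3.285 -1.424 -0.406
v -2.879 -1.033 -0.123
v -2.766 -0.928 -1.131
v -2.267 -0.905 -0.041
v -1.614 -1.023 -0.815
v -2.155 -0.8 -1.049
v -2.559 -0.727 -0.571
v -2.004 -1.395 0.256
v -1.35 -1.513 -0.518
v -1.465 -2.081 -0.271
v -1.869 -2.009 0.207
v -1.683 -1.088 -0.192
v -3.33 -1.927 -0.782
v -2.676 -2.045 -1.556
v -2.811 -1.431 -1.507
v -3.215 -1.359 -1.029
v -3.066 -2.417 -0.485
v -2.413 -2.535 -1.259
v -2.121 -2.713 -0.729
v -2.525 -2.64 -0.251
v -2.997 -2.352 -1.108
v -3.725 2.75 -1.8
v -3.103 3.276 -2.431
v -3.075 3.59 -0.46
v -3.51 3.554 -2.408
v -3.966 3.647 -2.245
v -4.367 3.535 -1.981
v -4.62 3.243 -1.675
v -4.669 2.839 -1.398
v -4.501 2.414 -1.213
v -4.156 2.066 -1.163
v -3.711 1.874 -1.258
v -3.27 1.884 -1.478
v -2.933 2.092 -1.771
v -2.777 2.451 -2.072
v -2.839 2.878 -2.31
f 2 1 5
f 2 5 3
f 3 5 6
f 3 6 4
f 5 1 7
f 5 7 6
f 6 7 8
f 6 8 4
f 7 1 9
f 7 9 8
f 8 9 10
f 8 10 4
f 9 1 11
f 9 11 10
f 10 11 12
f 10 12 4
f 11 1 13
f 11 13 12
f 12 13 14
f 12 14 4
f 13 1 15
f 13 15 14
f 14 15 16
f 14 16 4
f 15 1 17
f 15 17 16
f 16 17 18
f 16 18 4
f 17 1 19
f 17 19 18
f 18 19 20
f 18 20 4
f 19 1 2
f 19 2 20
f 20 2 3
f 20 3 4
f 22 21 25
f 22 25 23
f 23 25 26
f 23 26 24
f 25 21 27
f 25 27 26
f 26 27 28
f 26 28 24
f 27 21 29
f 27 29 28
f 28 29 30
f 28 30 24
f 29 21 31
f 29 31 30
f 30 31 32
f 30 32 24
f 31 21 33
f 31 33 32
f 32 33 34
f 32 34 24
f 33 21 35
f 33 35 34
f 34 35 36
f 34 36 24
f 35 21 37
f 35 37 36
f 36 37 38
f 36 38 24
f 37 21 39
f 37 39 38
f 38 39 40
f 38 40 24
f 39 21 22
f 39 22 40
f 40 22 23
f 40 23 24
f 42 41 44
f 42 44 43
f 44 41 45
f 44 45 43
f 45 41 46
f 45 46 43
f 46 41 47
f 46 47 43
f 47 41 48
f 47 48 43
f 48 41 49
f 48 49 43
f 49 41 50
f 49 50 43
f 50 41 51
f 50 51 43
f 51 41 52
f 51 52 43
f 52 41 53
f 52 53 43
f 53 41 54
f 53 54 43
f 54 41 55
f 54 55 43
f 55 41 56
f 55 56 43
f 56 41 42
f 56 42 43
f 57 94 73
f 94 68 97
f 73 97 62
f 94 97 73
f 57 73 69
f 73 62 74
f 69 74 58
f 73 74 69
f 57 69 78
f 69 58 79
f 78 79 64
f 69 79 78
f 57 78 90
f 78 64 93
f 90 93 67
f 78 93 90
f 57 90 94
f 90 67 98
f 94 98 68
f 90 98 94
f 58 74 85
f 74 62 88
f 85 88 66
f 74 88 85
f 62 97 75
f 97 68 96
f 75 96 61
f 97 96 75
f 68 98 95
f 98 67 91
f 95 91 59
f 98 91 95
f 67 93 92
f 93 64 80
f 92 80 63
f 93 80 92
f 64 79 84
f 79 58 81
f 84 81 65
f 79 81 84
f 60 86 72
f 86 66 87
f 72 87 61
f 86 87 72
f 60 72 70
f 72 61 71
f 70 71 59
f 72 71 70
f 60 70 77
f 70 59 76
f 77 76 63
f 70 76 77
f 60 77 82
f 77 63 83
f 82 83 65
f 77 83 82
f 60 82 86
f 82 65 89
f 86 89 66
f 82 89 86
f 61 87 75
f 87 66 88
f 75 88 62
f 87 88 75
f 59 71 95
f 71 61 96
f 95 96 68
f 71 96 95
f 63 76 92
f 76 59 91
f 92 91 67
f 76 91 92
f 65 83 84
f 83 63 80
f 84 80 64
f 83 80 84
f 66 89 85
f 89 65 81
f 85 81 58
f 89 81 85
f 100 99 102
f 100 102 101
f 102 99 103
f 102 103 101
f 103 99 104
f 103 104 101
f 104 99 105
f 104 105 101
f 105 99 106
f 105 106 101
f 106 99 107
f 106 107 101
f 107 99 108
f 107 108 101
f 108 99 109
f 108 109 101
f 109 99 110
f 109 110 101
f 110 99 111
f 110 111 101
f 111 99 112
f 111 112 101
f 112 99 113
f 112 113 101
f 113 99 100
f 113 100 101

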